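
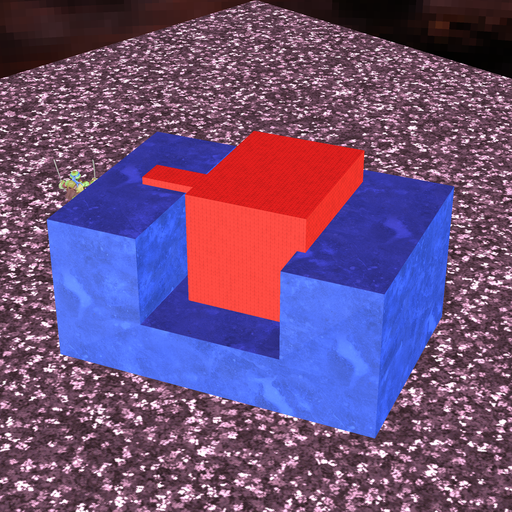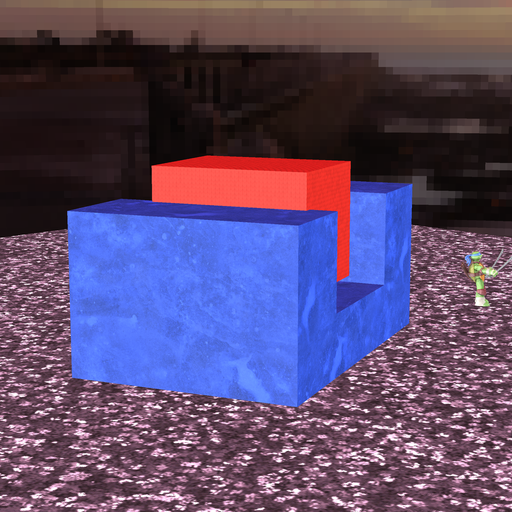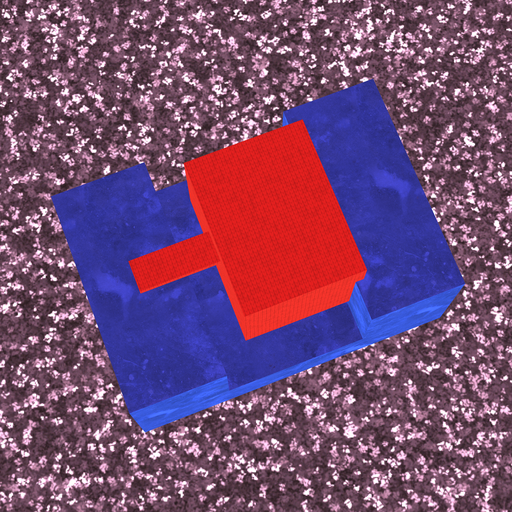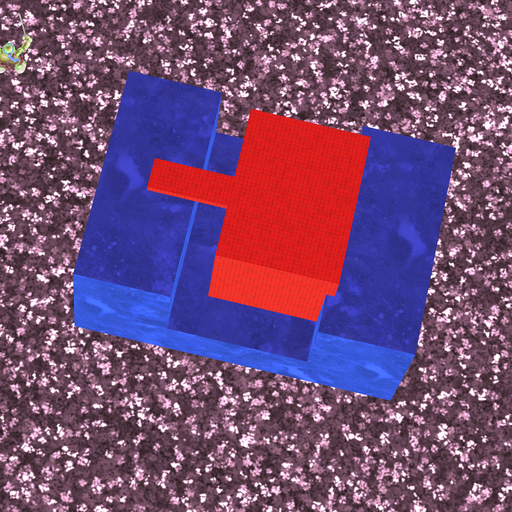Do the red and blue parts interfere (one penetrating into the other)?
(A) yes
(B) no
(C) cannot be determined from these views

(A) yes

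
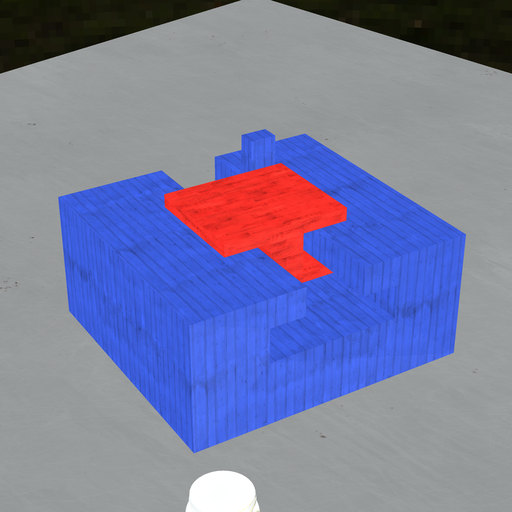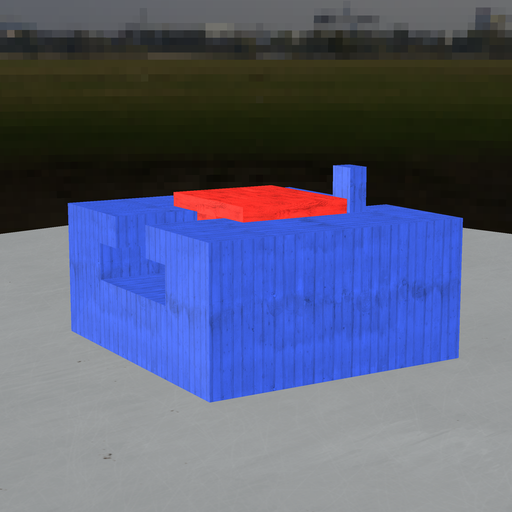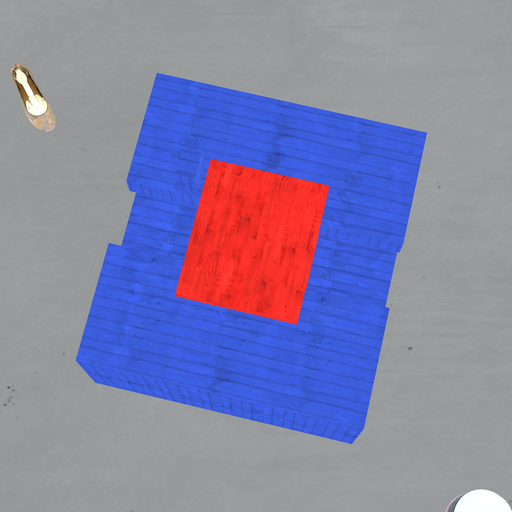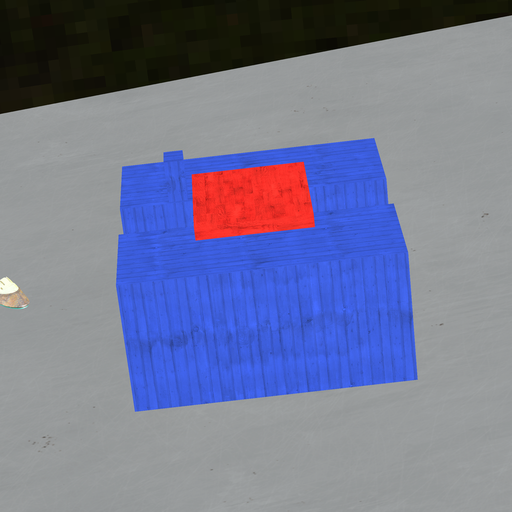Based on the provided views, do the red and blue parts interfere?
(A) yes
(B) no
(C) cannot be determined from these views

(B) no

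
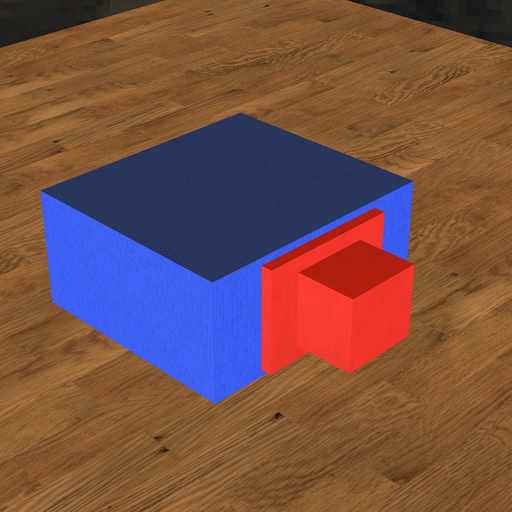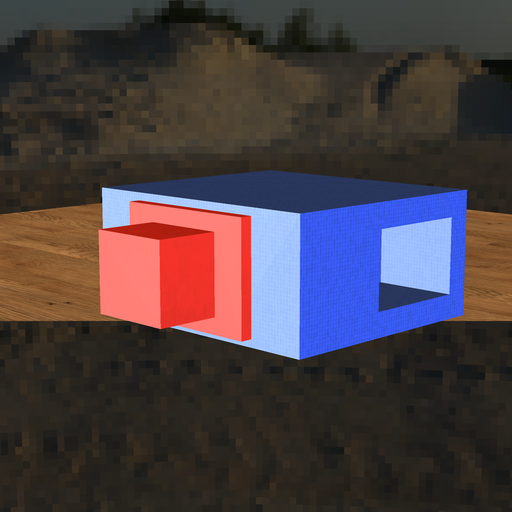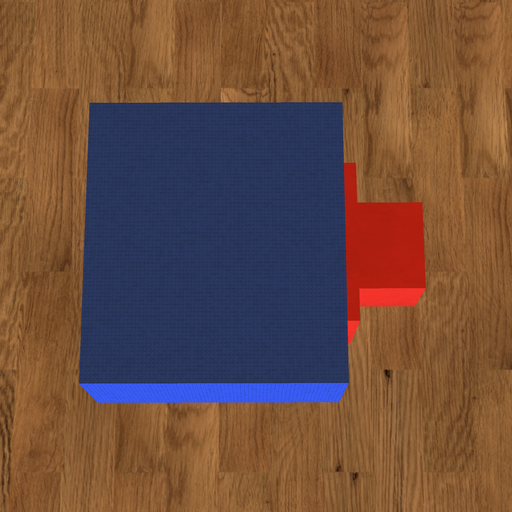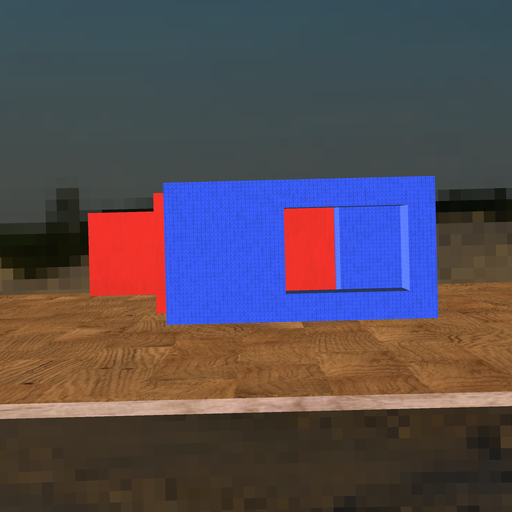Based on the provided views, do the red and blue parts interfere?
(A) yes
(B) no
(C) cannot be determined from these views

(B) no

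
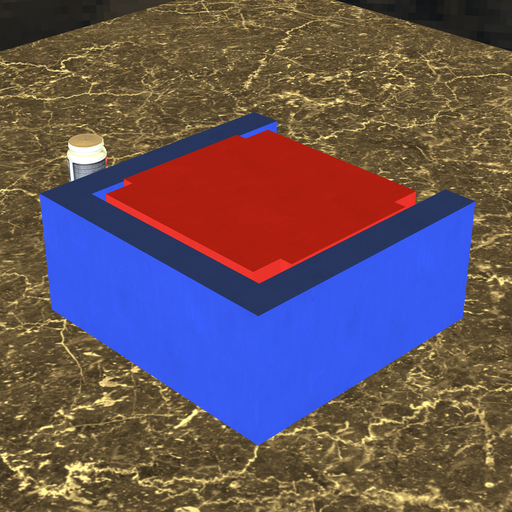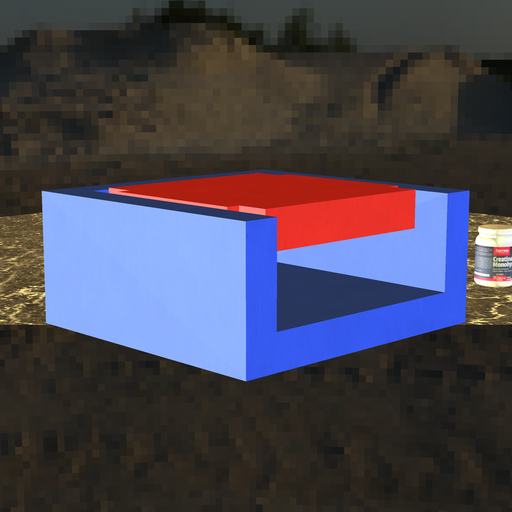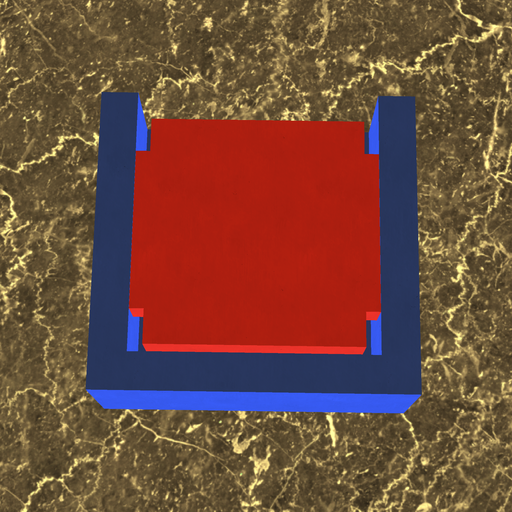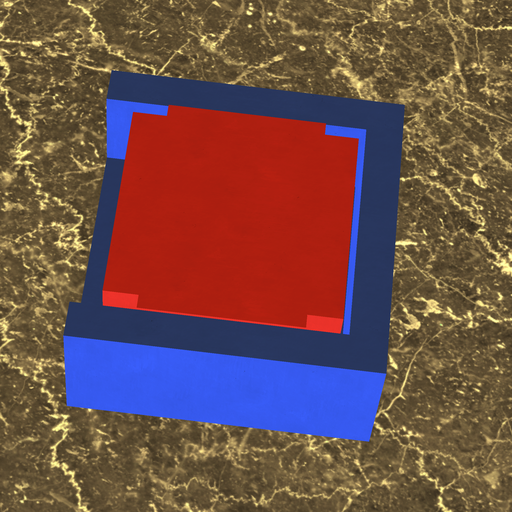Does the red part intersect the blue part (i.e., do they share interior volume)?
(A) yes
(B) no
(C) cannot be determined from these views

(B) no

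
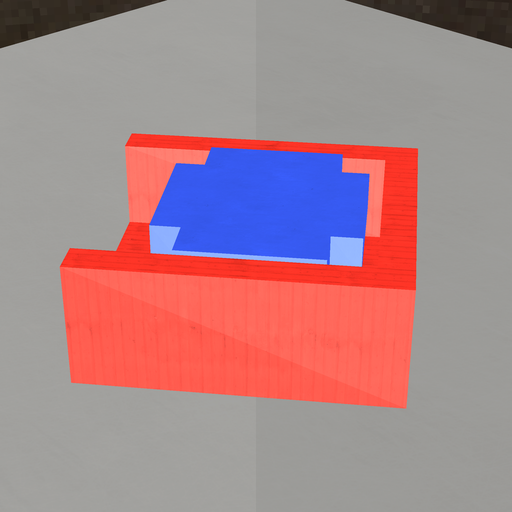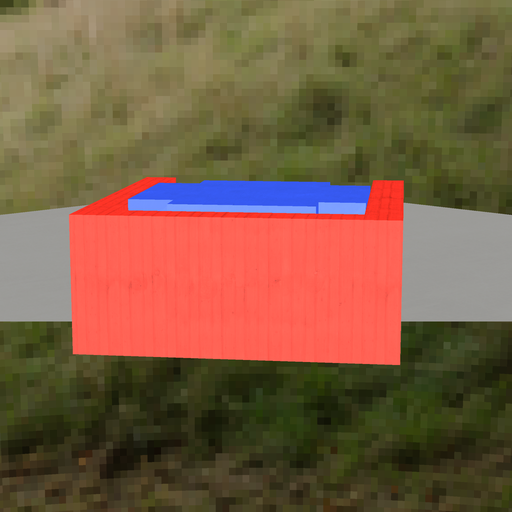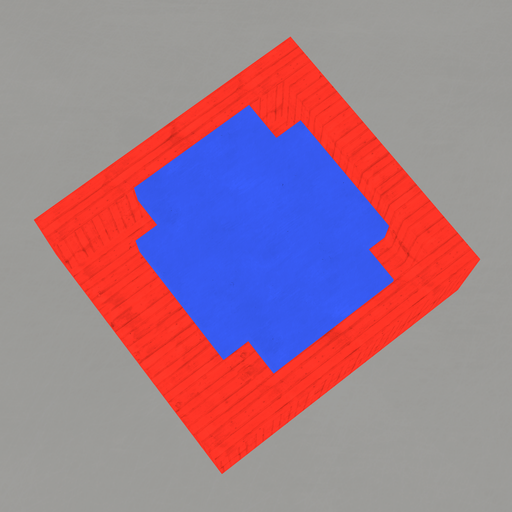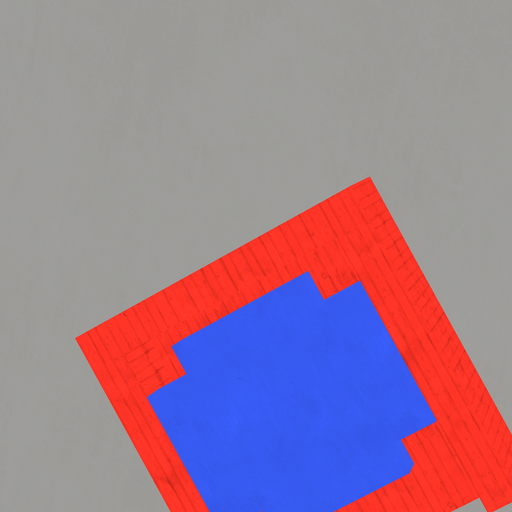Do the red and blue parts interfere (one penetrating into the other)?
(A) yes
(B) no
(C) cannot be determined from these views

(B) no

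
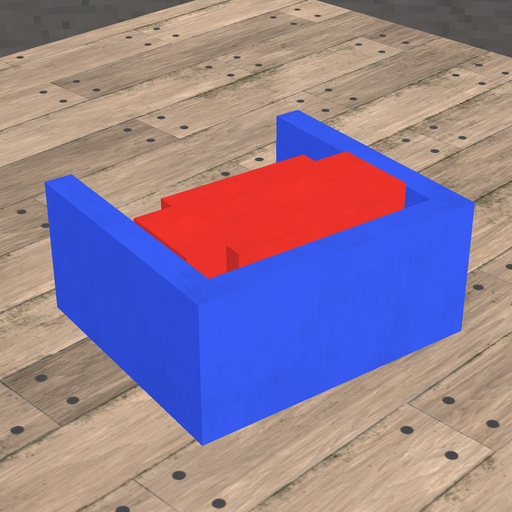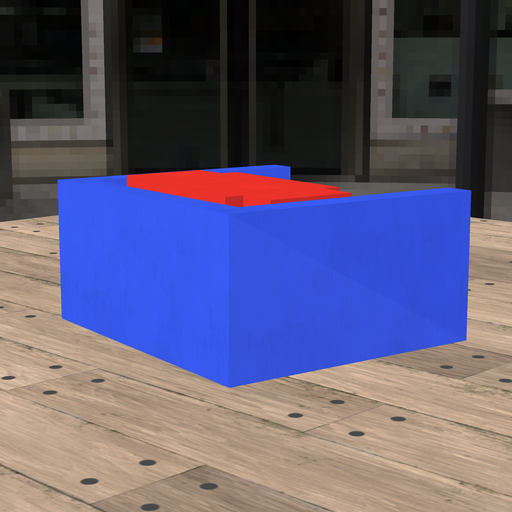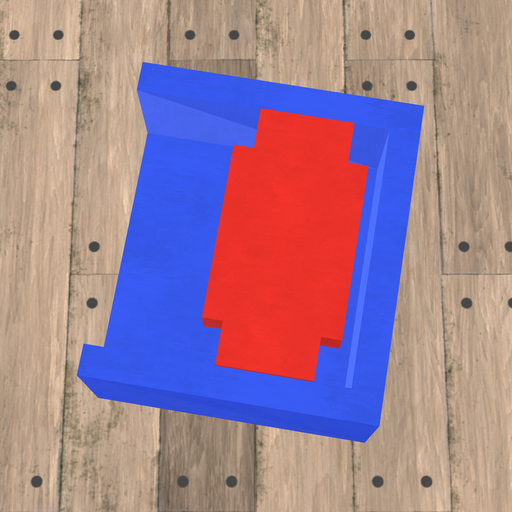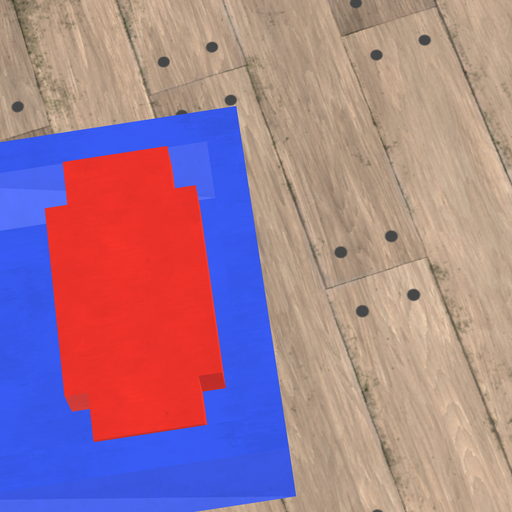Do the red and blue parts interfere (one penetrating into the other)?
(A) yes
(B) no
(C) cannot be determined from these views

(B) no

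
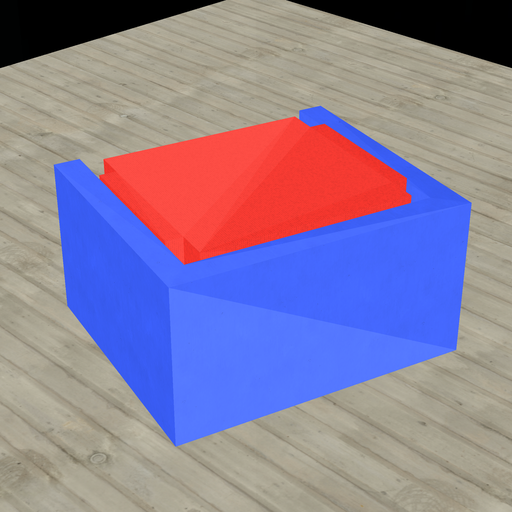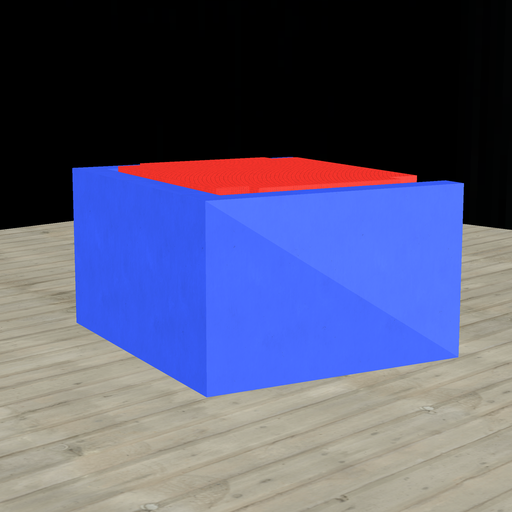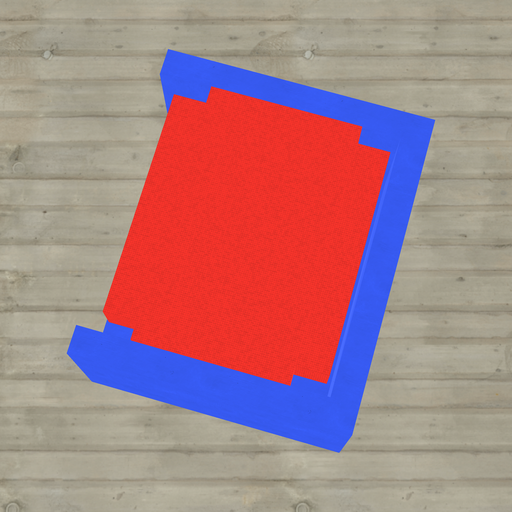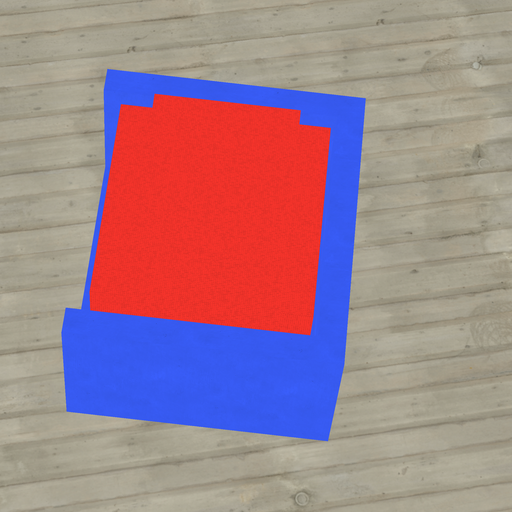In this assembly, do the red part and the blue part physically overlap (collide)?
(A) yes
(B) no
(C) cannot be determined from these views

(B) no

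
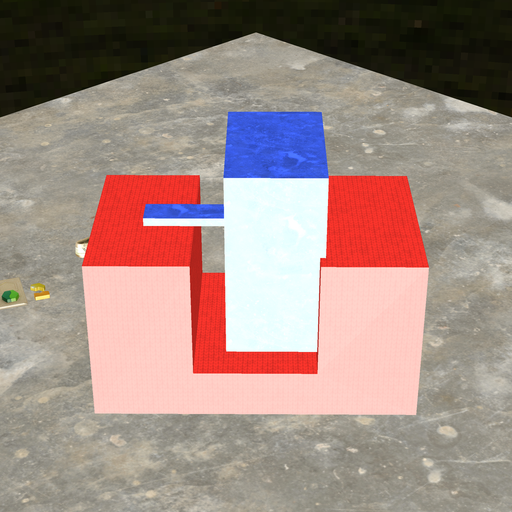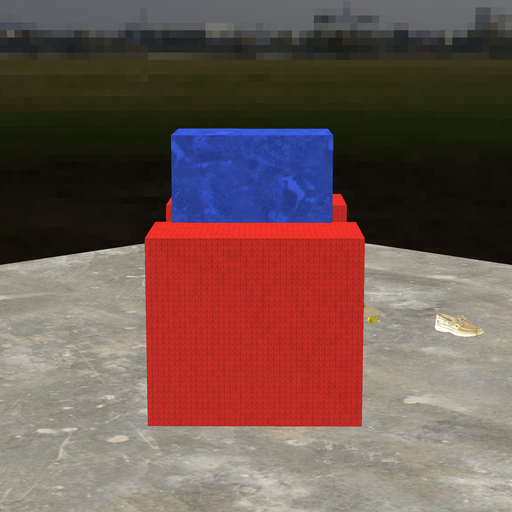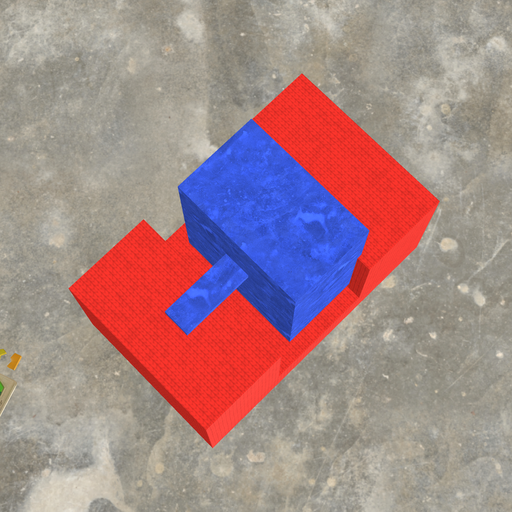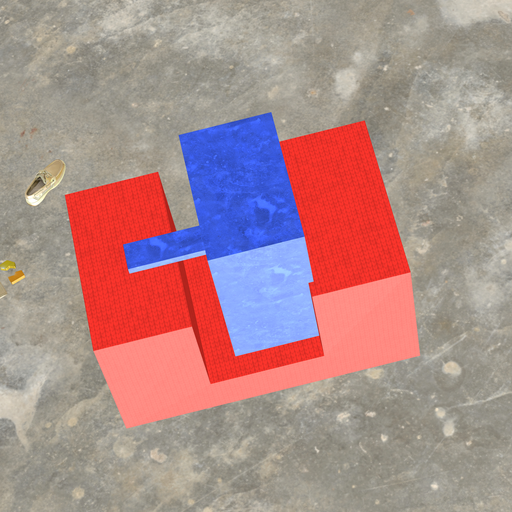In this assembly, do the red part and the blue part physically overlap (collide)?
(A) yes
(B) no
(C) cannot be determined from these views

(A) yes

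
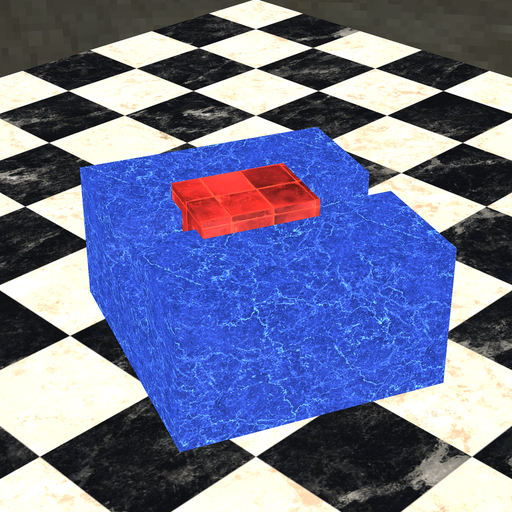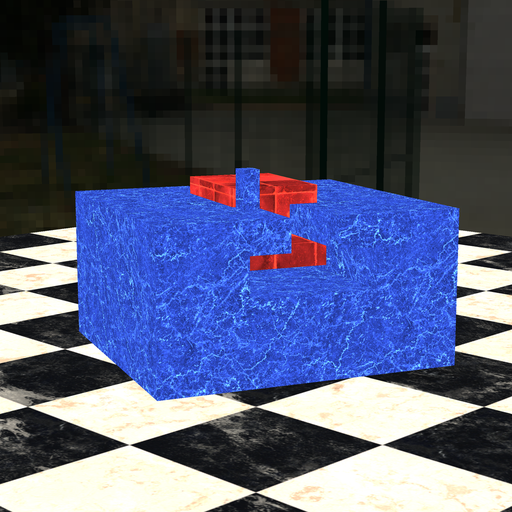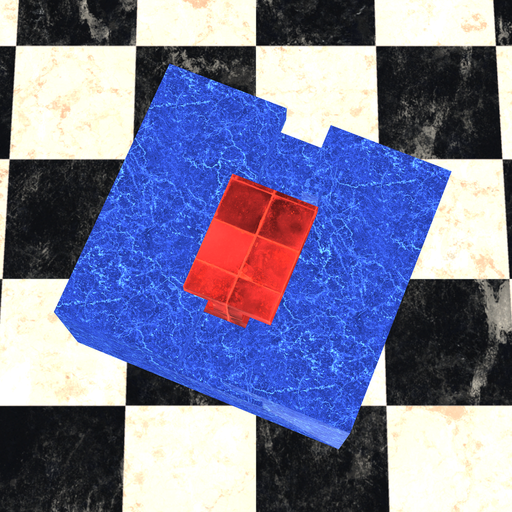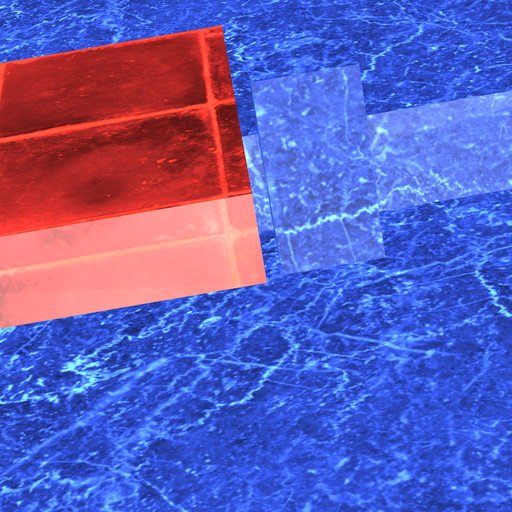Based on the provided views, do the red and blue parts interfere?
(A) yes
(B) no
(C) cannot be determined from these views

(B) no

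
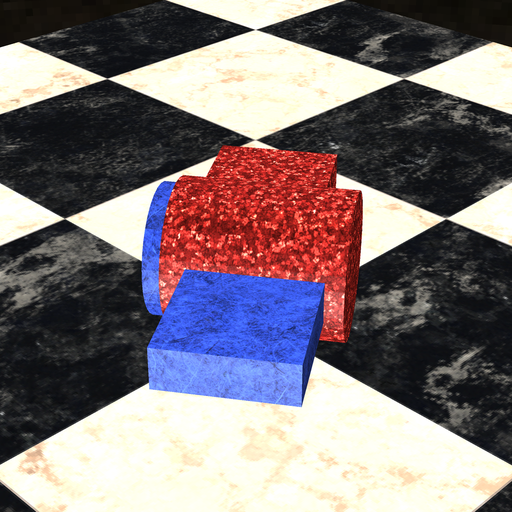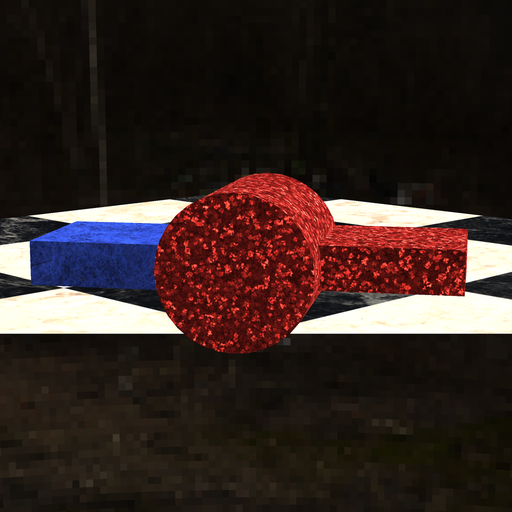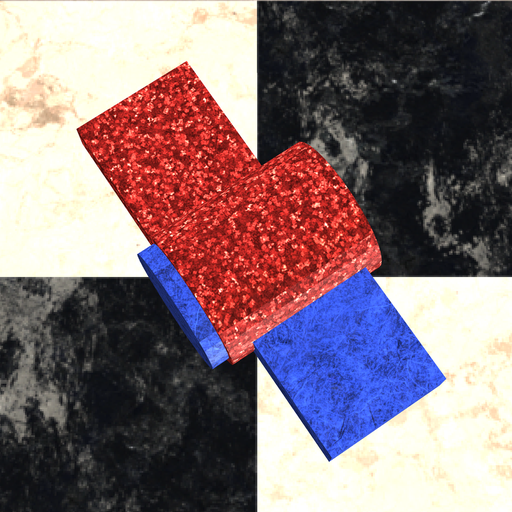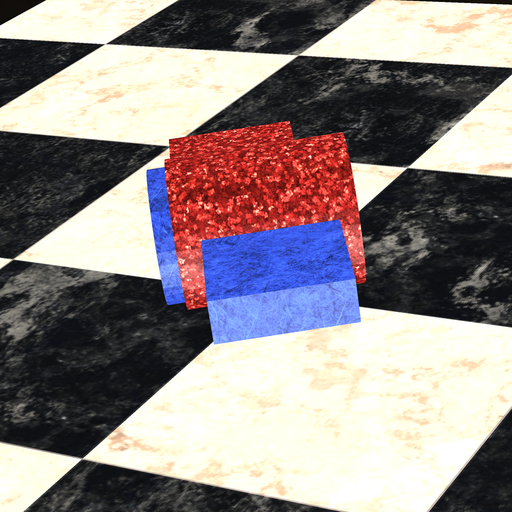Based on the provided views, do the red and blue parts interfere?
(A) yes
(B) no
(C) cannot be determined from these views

(A) yes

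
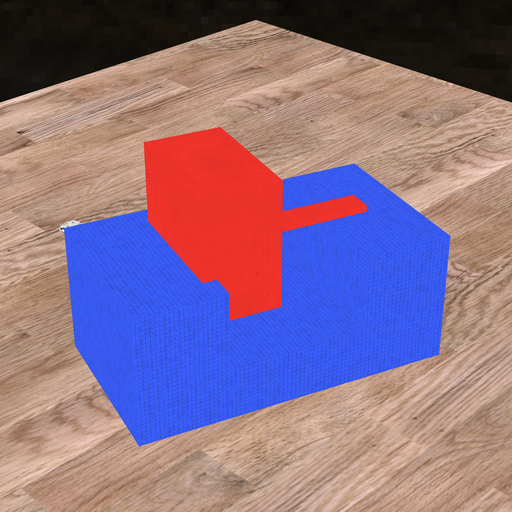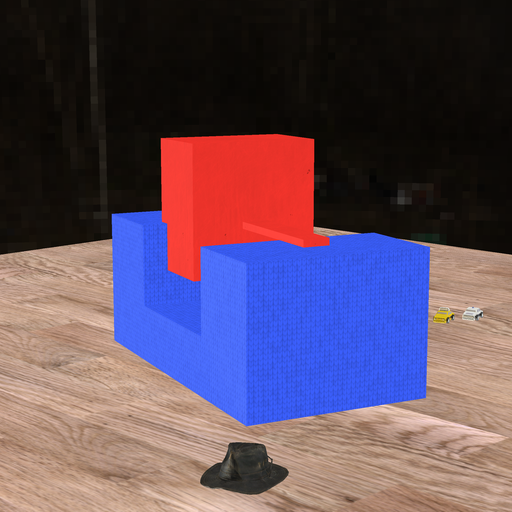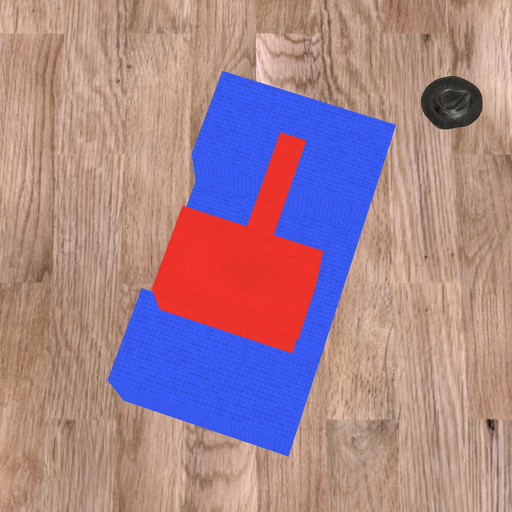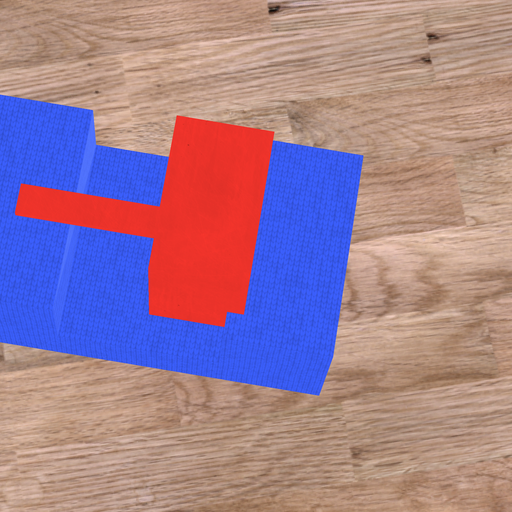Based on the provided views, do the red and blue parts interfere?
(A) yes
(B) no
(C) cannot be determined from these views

(A) yes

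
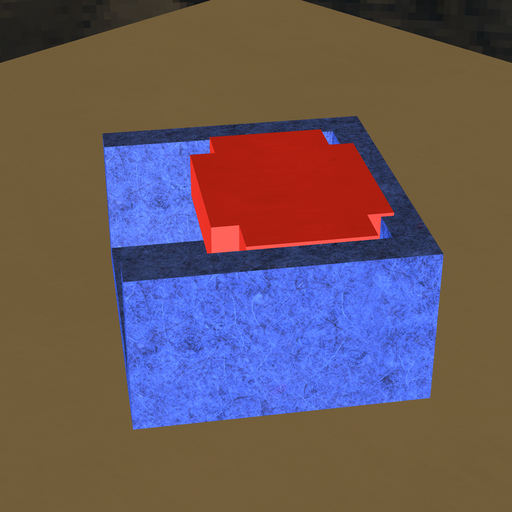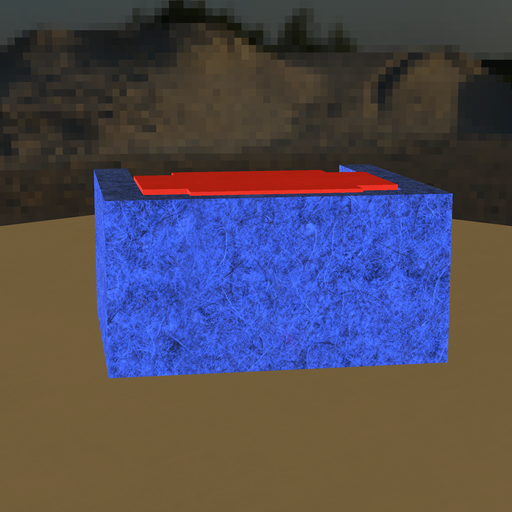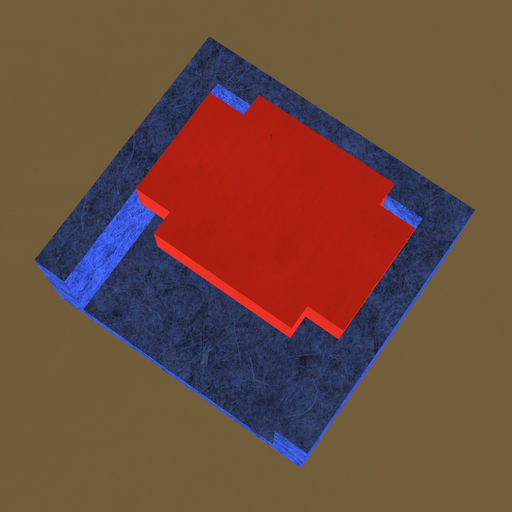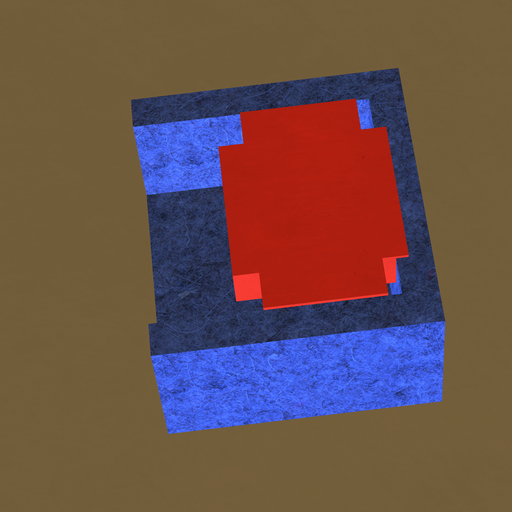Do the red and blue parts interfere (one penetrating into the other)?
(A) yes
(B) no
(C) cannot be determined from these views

(A) yes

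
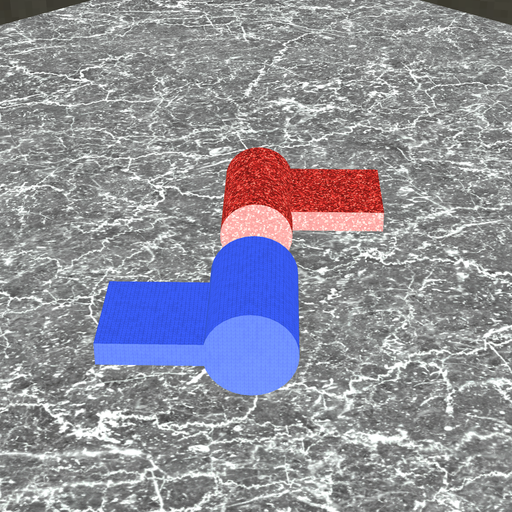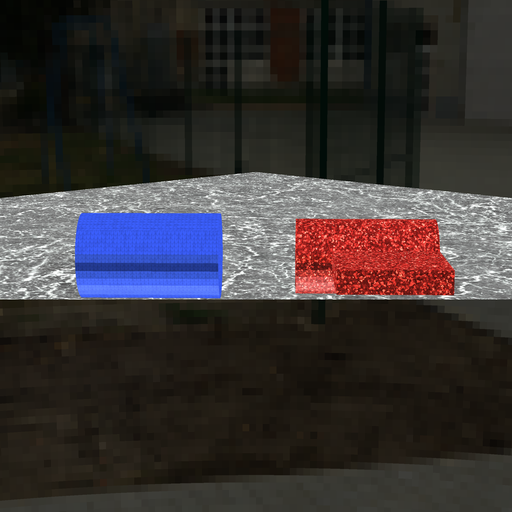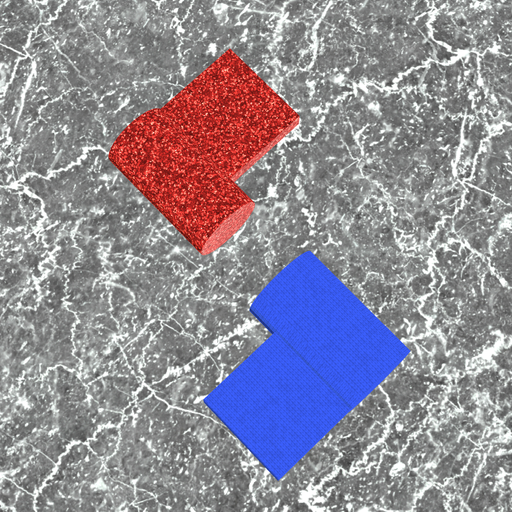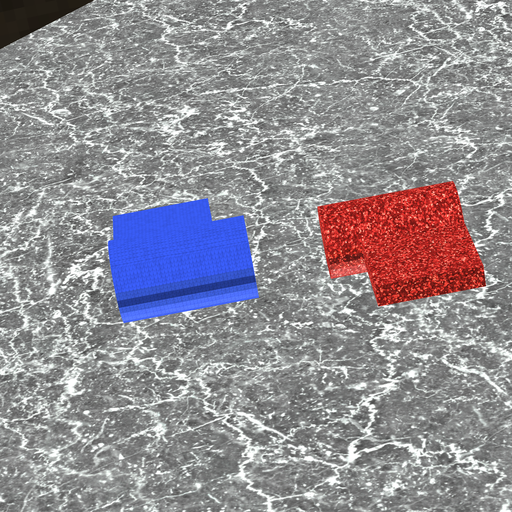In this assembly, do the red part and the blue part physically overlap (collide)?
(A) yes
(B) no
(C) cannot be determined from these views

(B) no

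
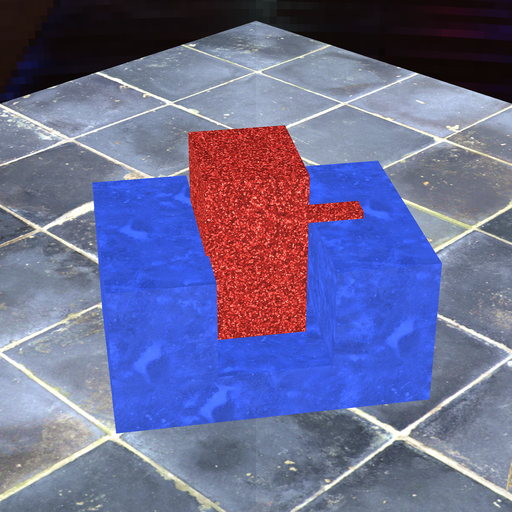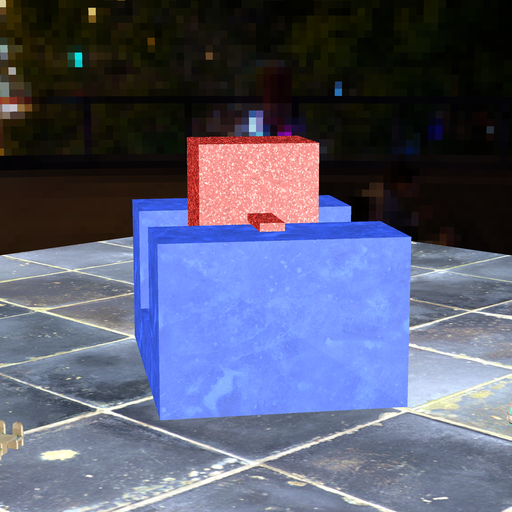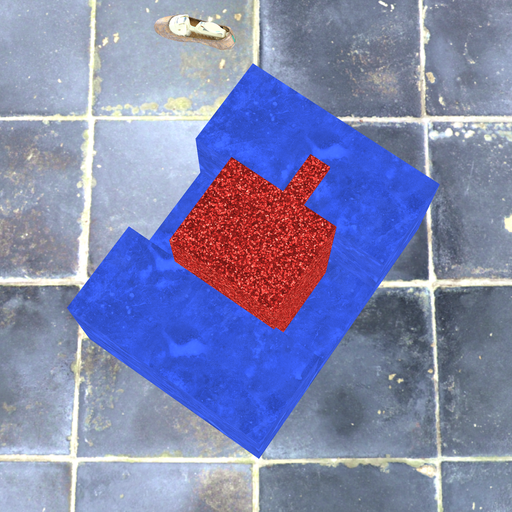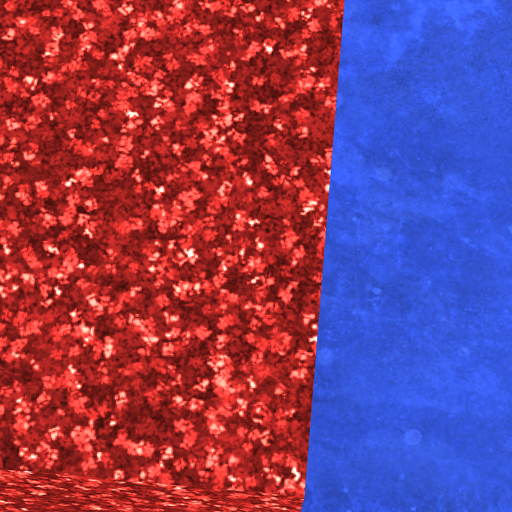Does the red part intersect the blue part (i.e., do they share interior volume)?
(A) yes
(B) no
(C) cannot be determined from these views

(A) yes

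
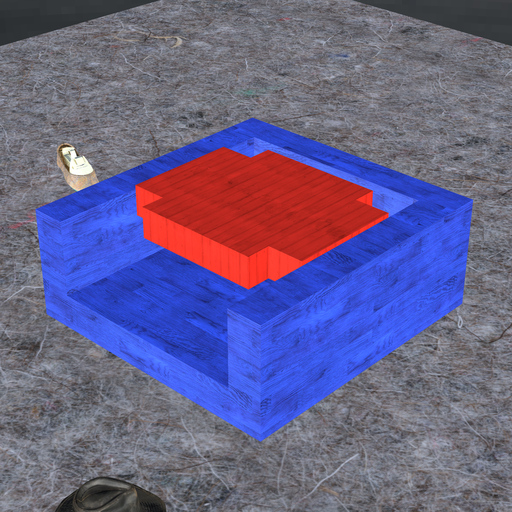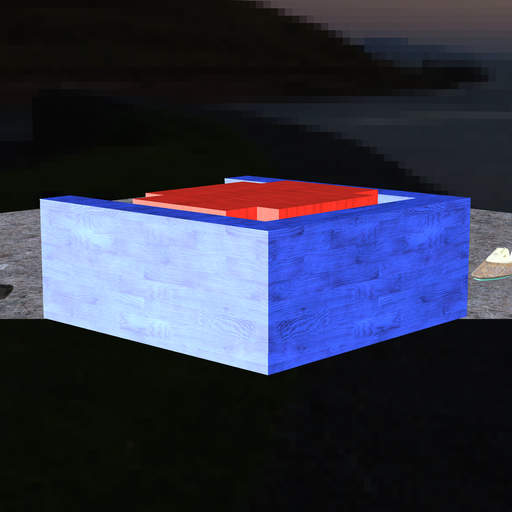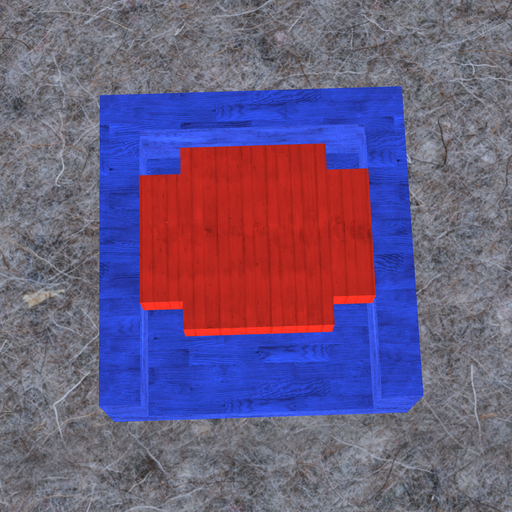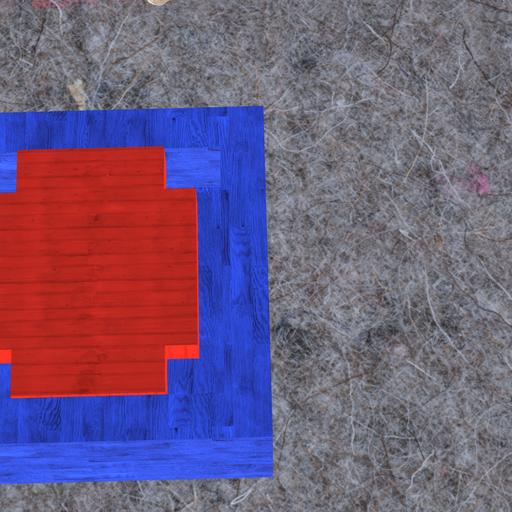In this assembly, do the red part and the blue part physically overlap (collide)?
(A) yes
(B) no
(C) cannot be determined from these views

(B) no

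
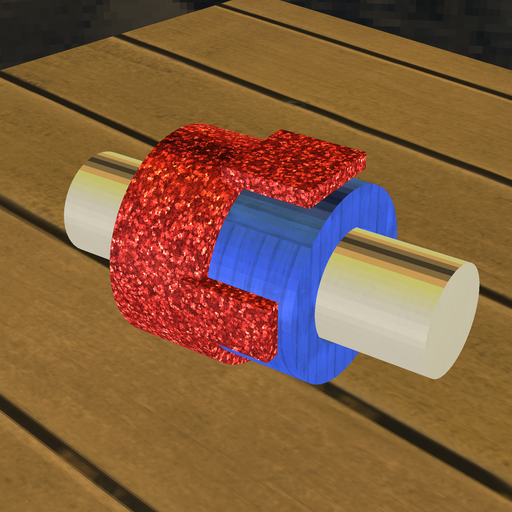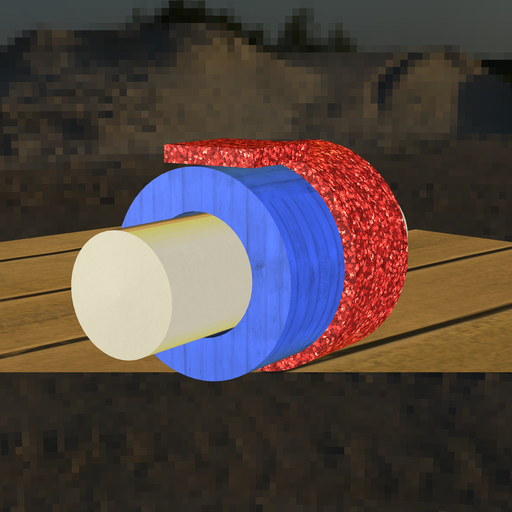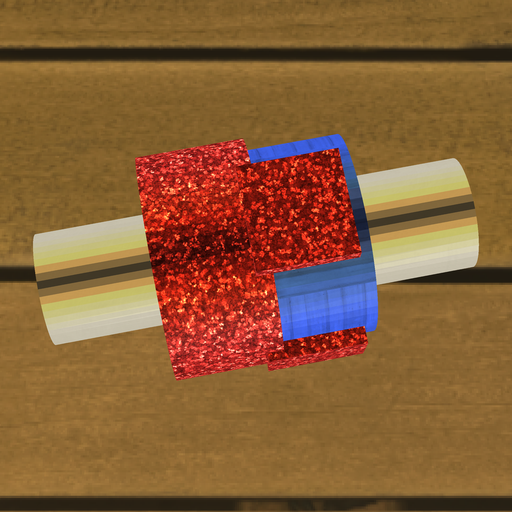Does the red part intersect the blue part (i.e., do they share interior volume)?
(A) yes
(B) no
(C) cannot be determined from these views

(A) yes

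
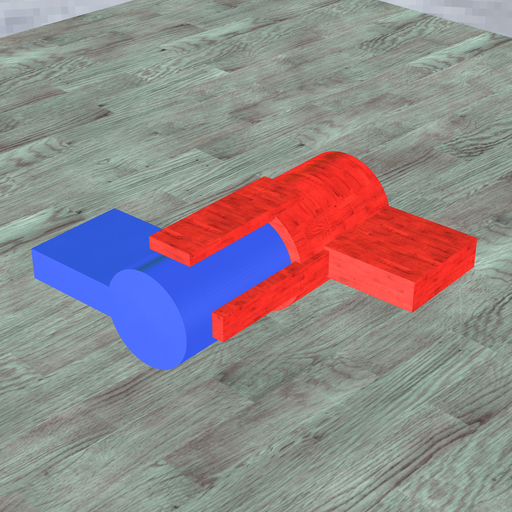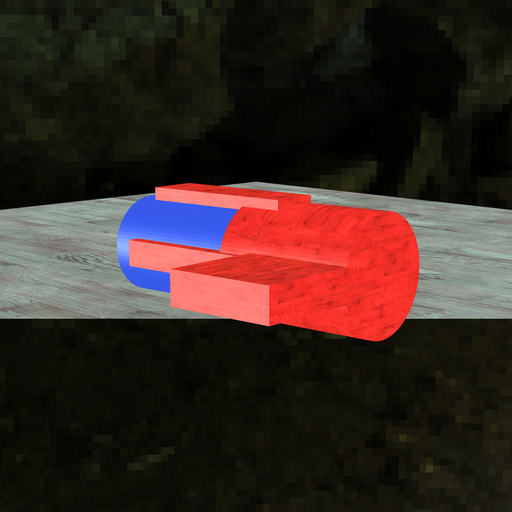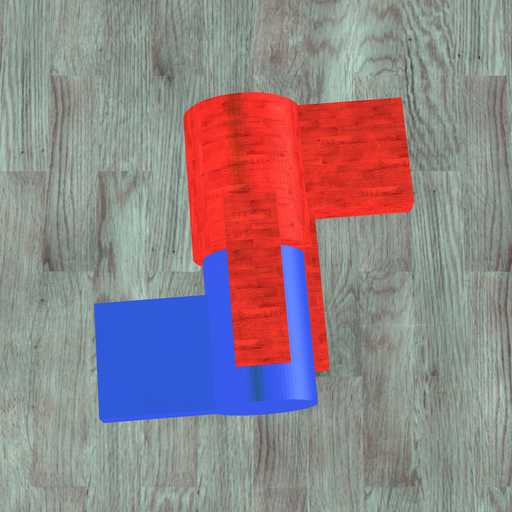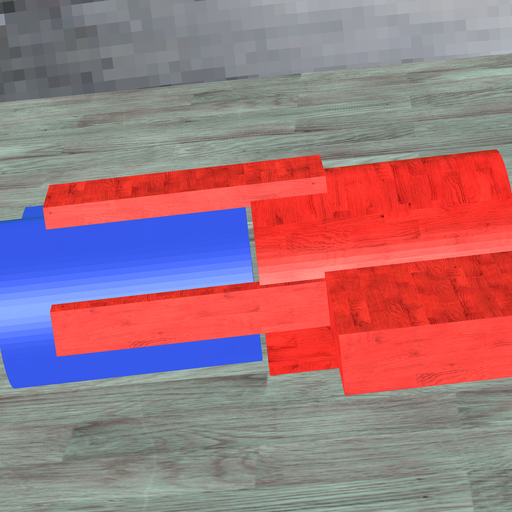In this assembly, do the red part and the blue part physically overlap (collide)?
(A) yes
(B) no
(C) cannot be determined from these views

(B) no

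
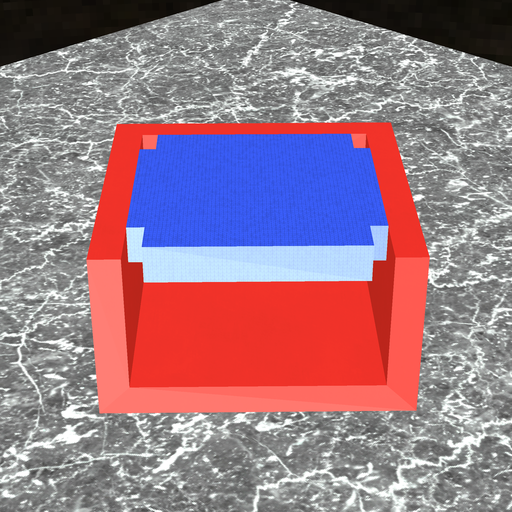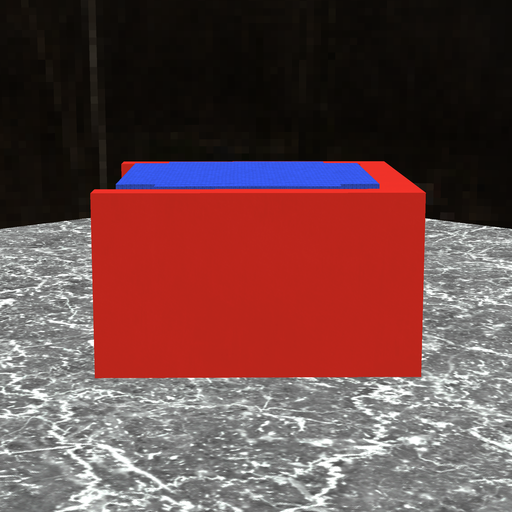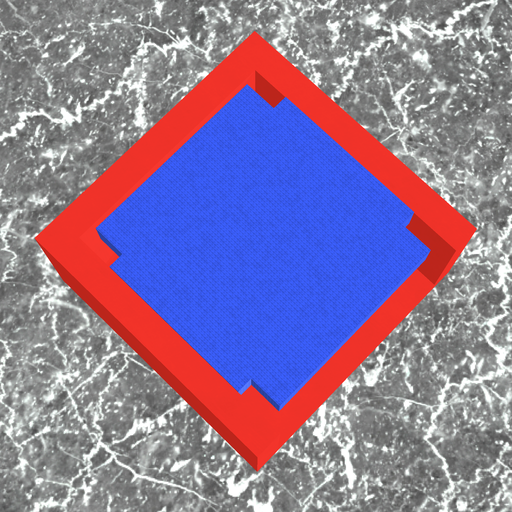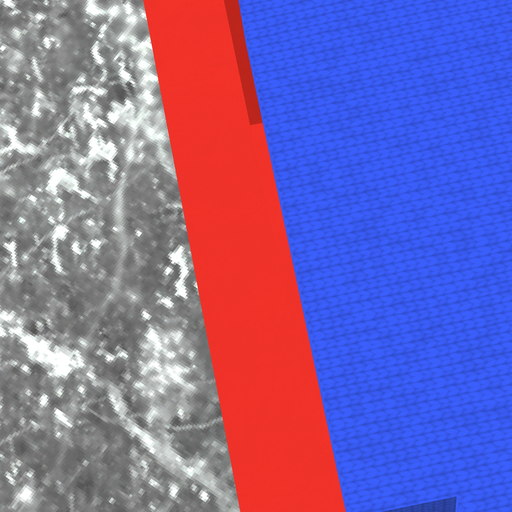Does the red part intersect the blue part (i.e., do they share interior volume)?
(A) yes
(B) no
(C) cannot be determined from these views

(B) no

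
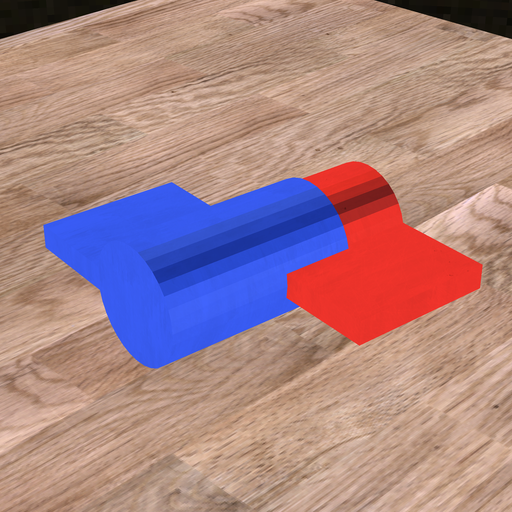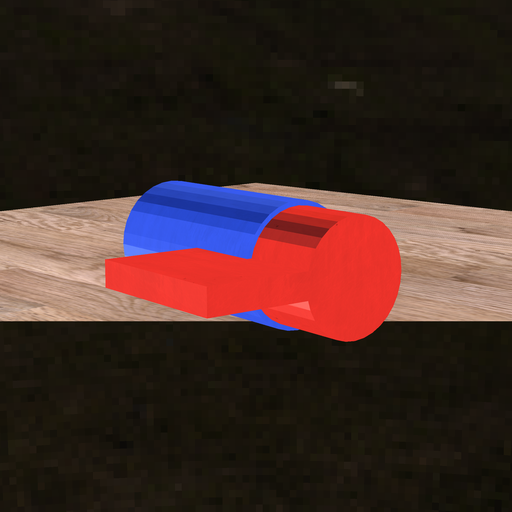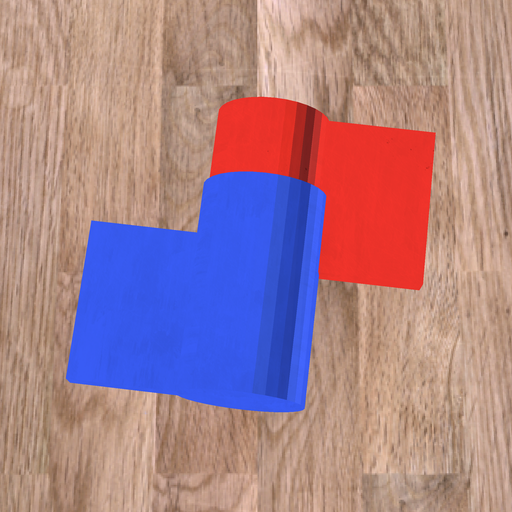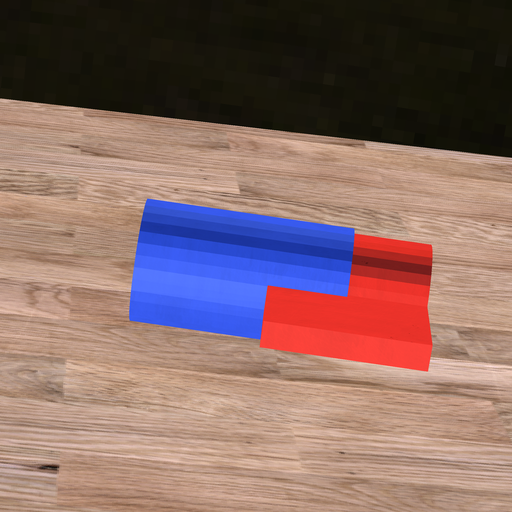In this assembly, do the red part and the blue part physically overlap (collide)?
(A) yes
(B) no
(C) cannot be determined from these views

(A) yes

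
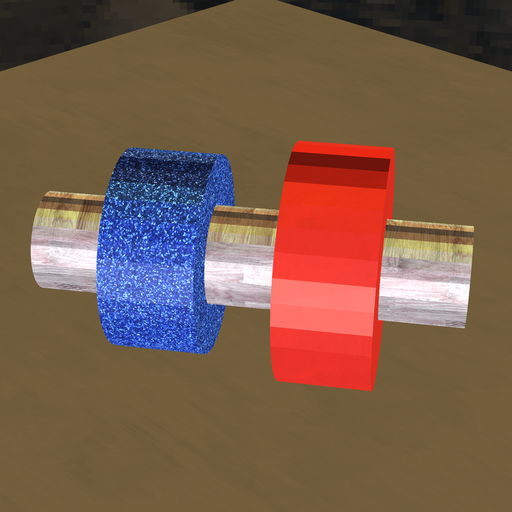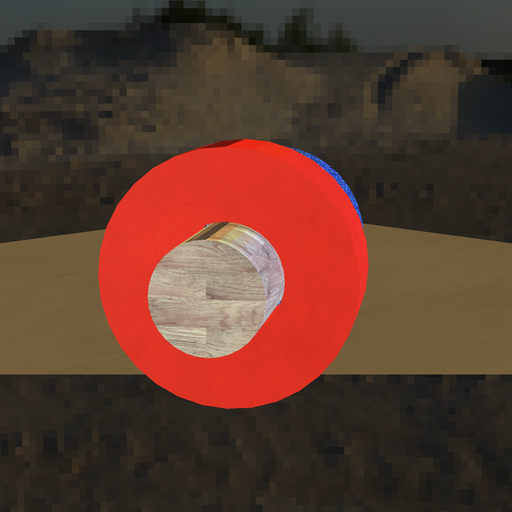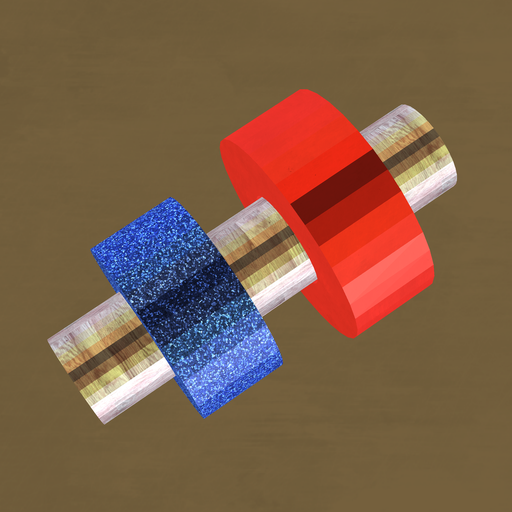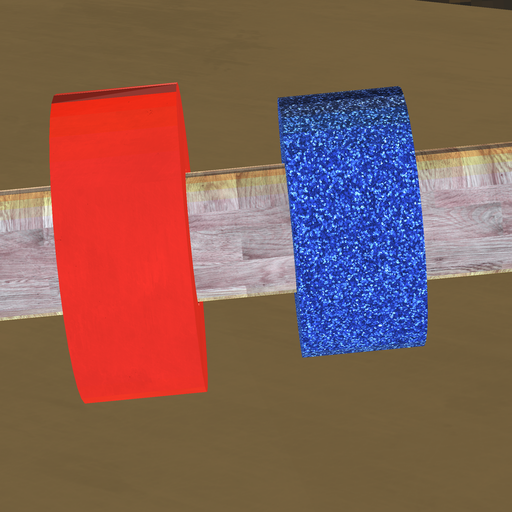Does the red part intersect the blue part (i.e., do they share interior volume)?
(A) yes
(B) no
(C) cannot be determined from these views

(B) no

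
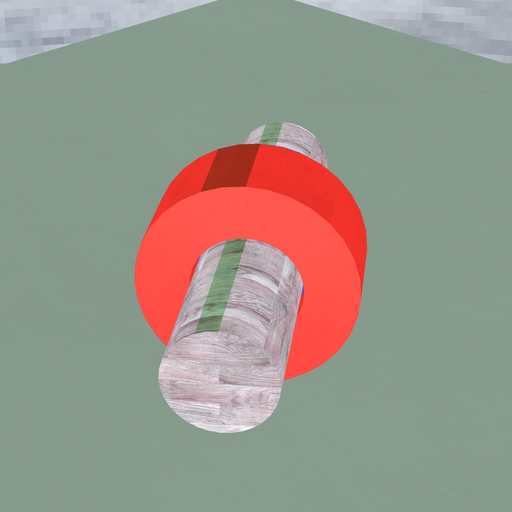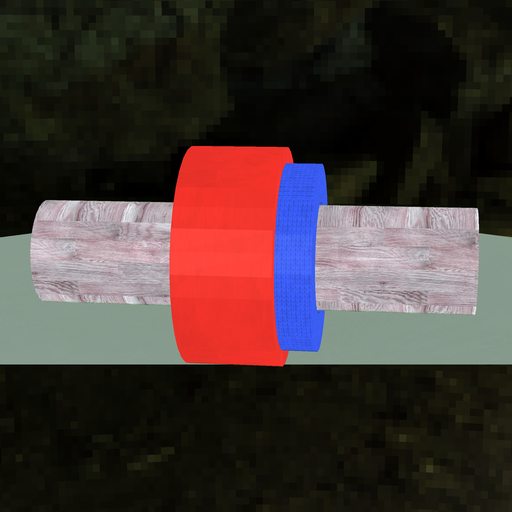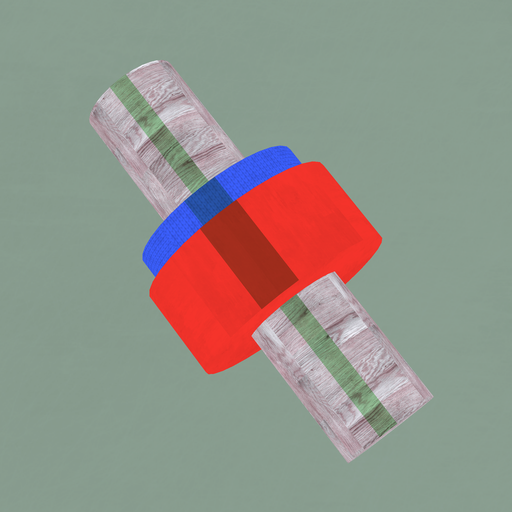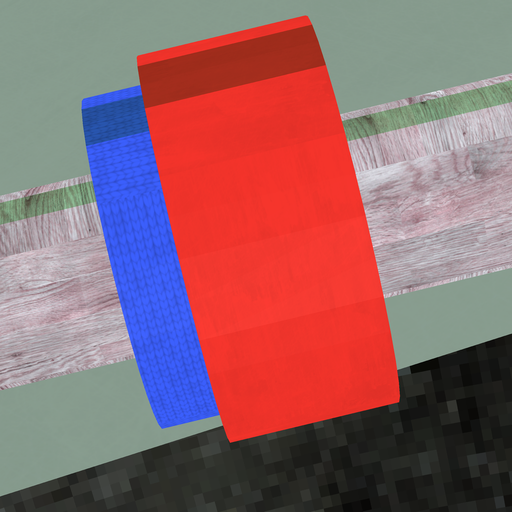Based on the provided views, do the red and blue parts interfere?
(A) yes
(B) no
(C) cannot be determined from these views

(A) yes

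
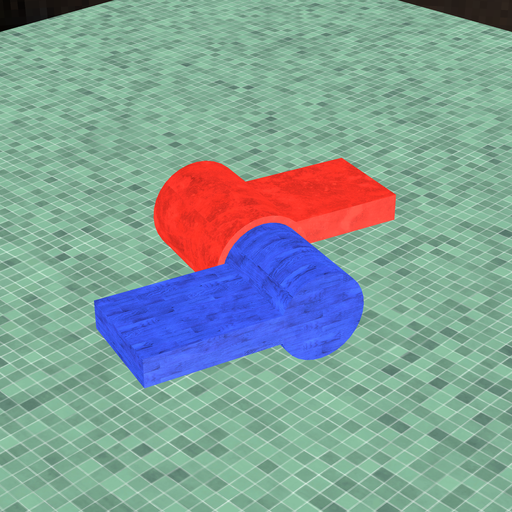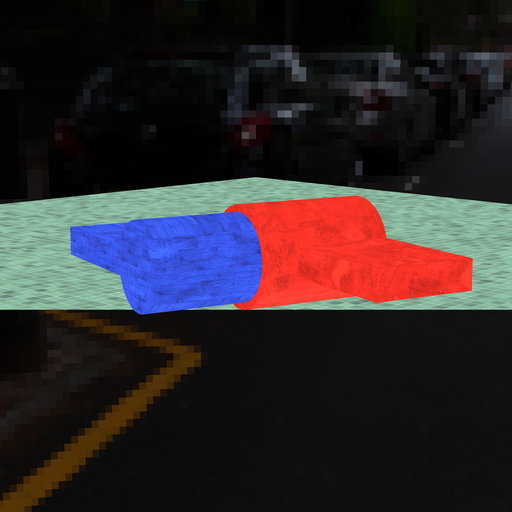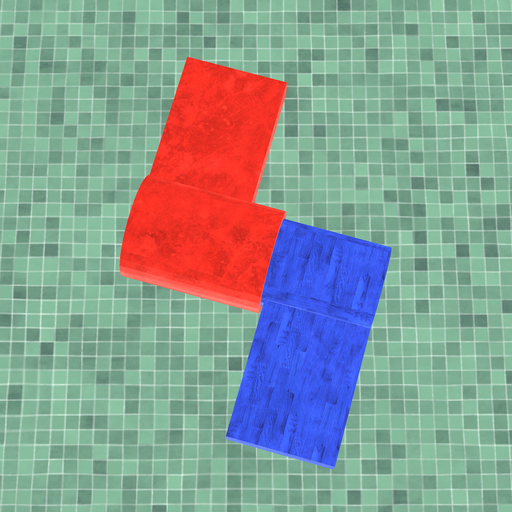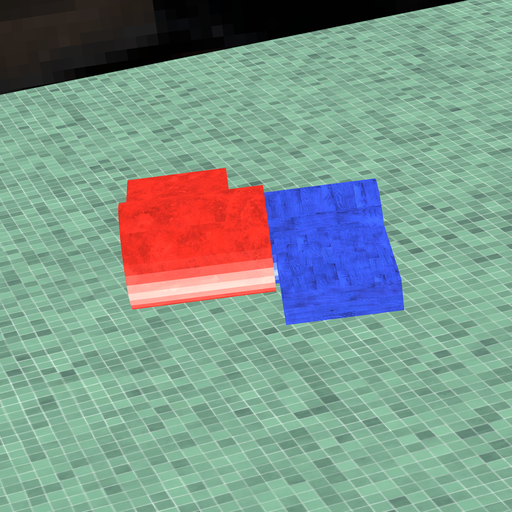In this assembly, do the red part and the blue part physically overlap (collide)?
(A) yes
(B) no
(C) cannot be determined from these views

(A) yes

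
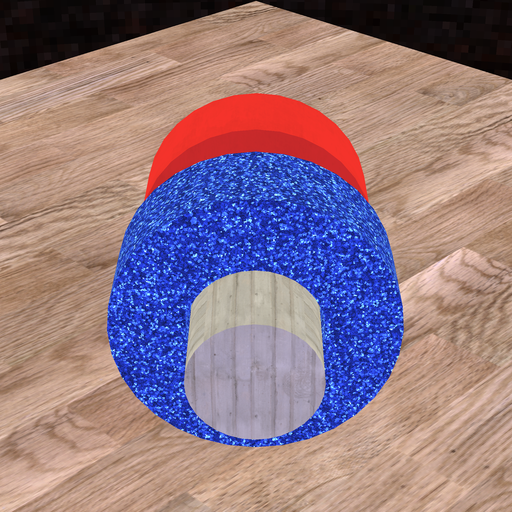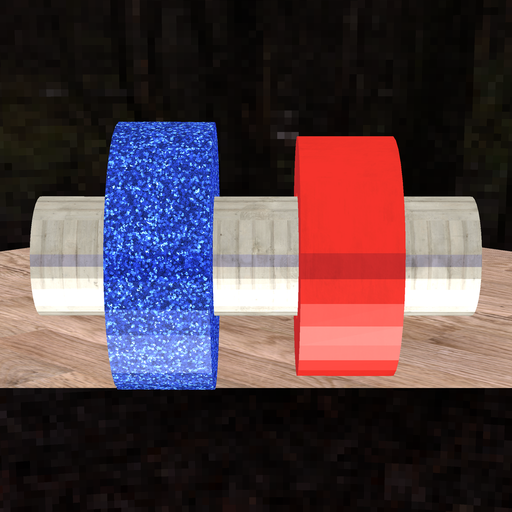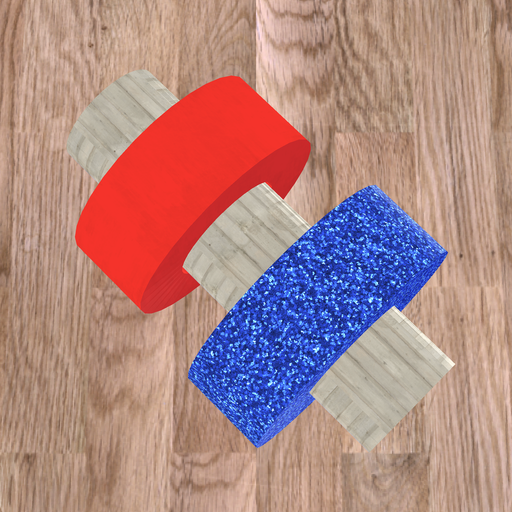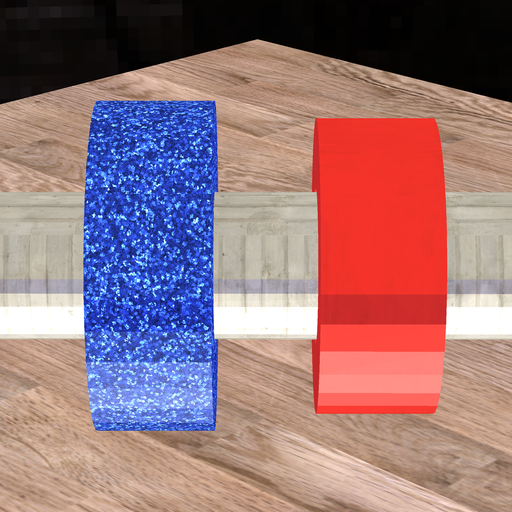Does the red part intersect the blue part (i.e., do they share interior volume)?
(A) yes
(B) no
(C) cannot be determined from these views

(B) no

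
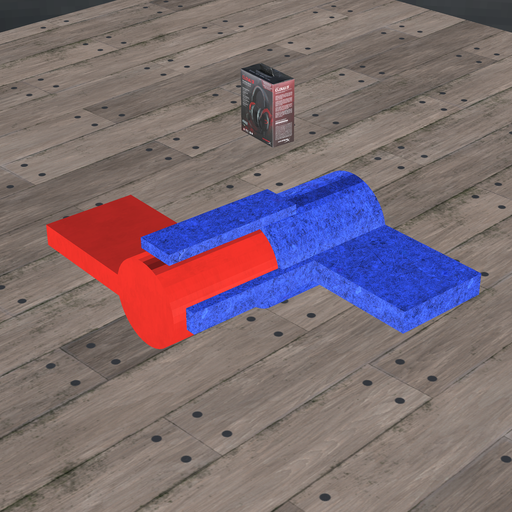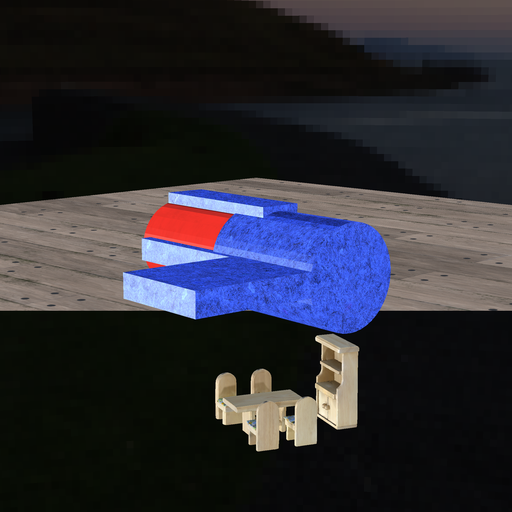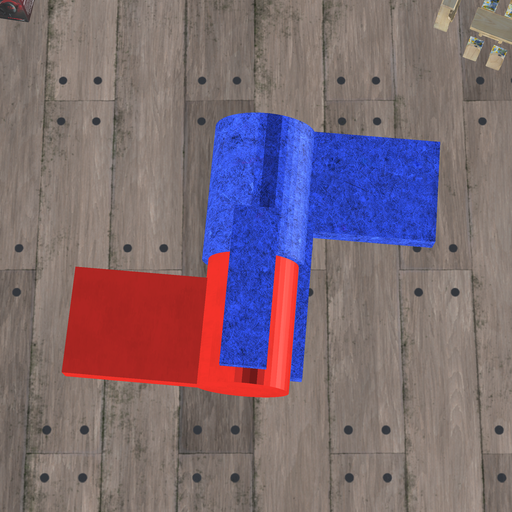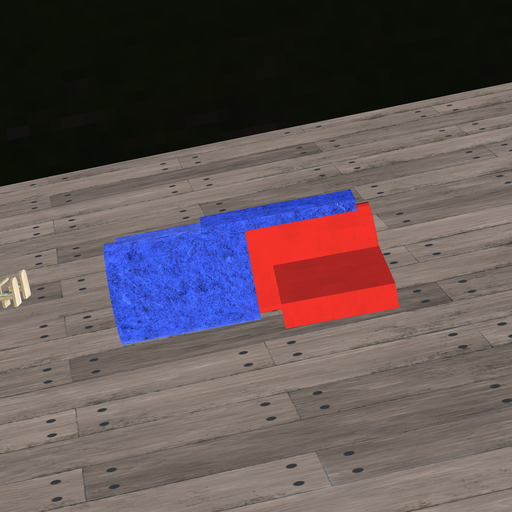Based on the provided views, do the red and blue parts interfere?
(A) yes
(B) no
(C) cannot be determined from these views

(A) yes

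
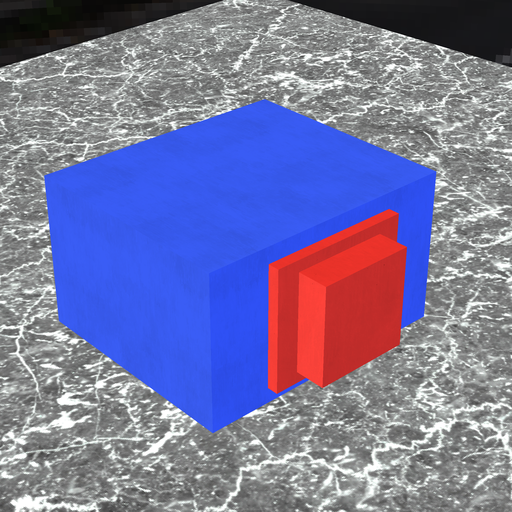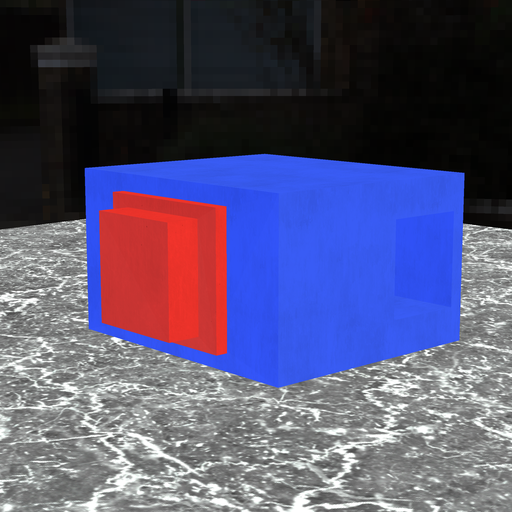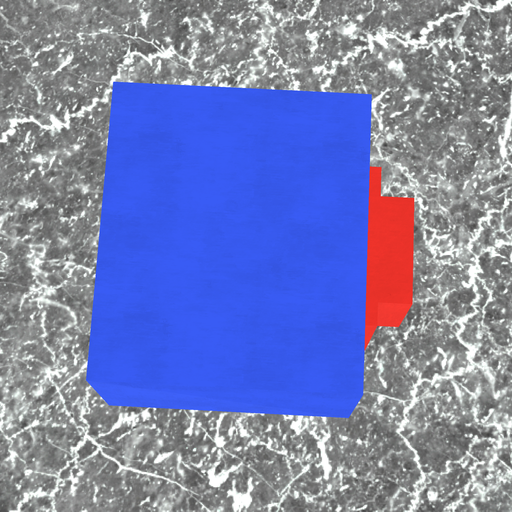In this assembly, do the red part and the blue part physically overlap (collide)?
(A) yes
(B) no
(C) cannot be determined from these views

(C) cannot be determined from these views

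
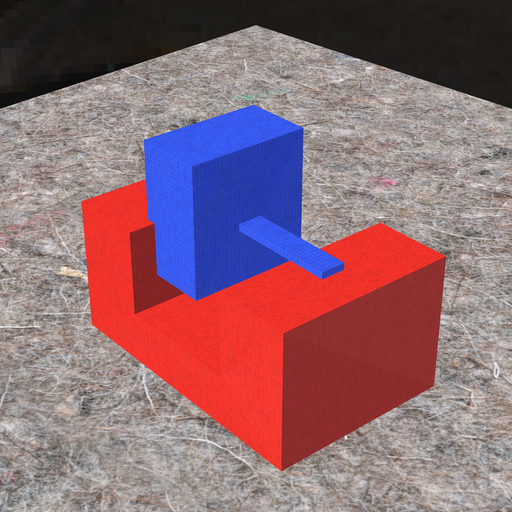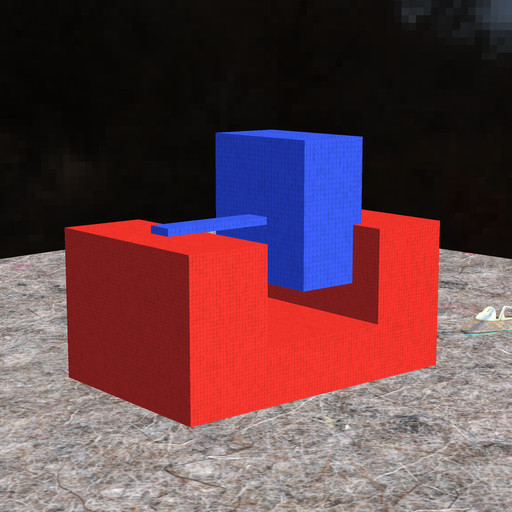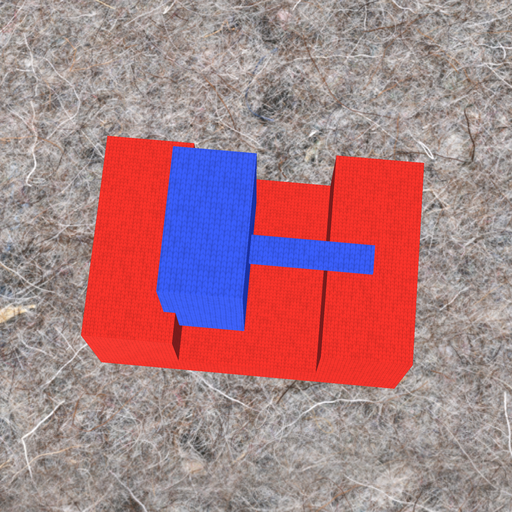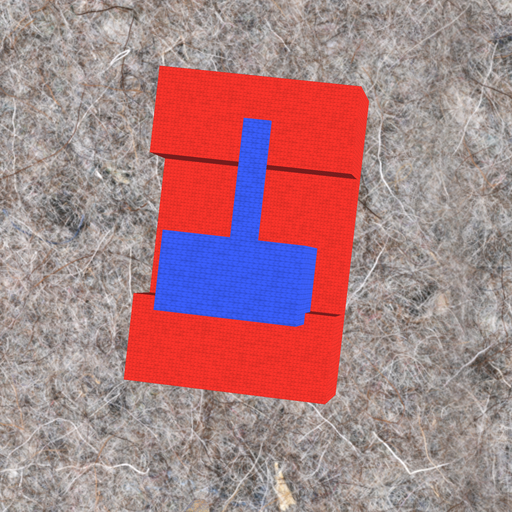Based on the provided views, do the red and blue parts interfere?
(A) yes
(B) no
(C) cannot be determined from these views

(A) yes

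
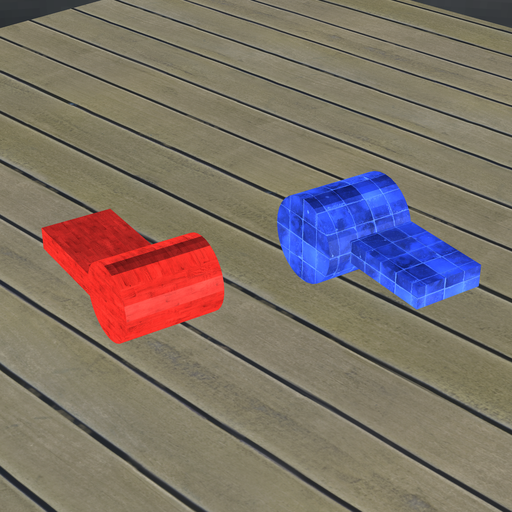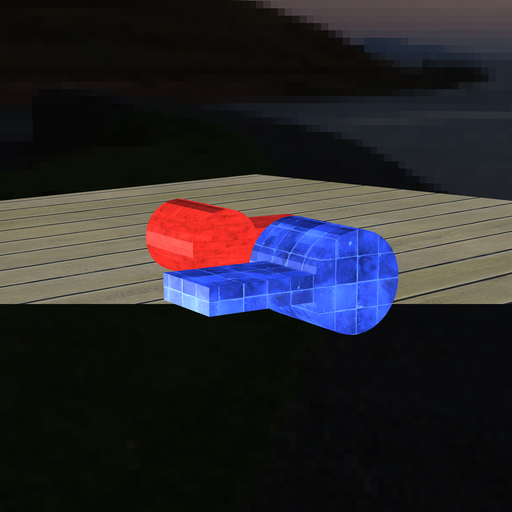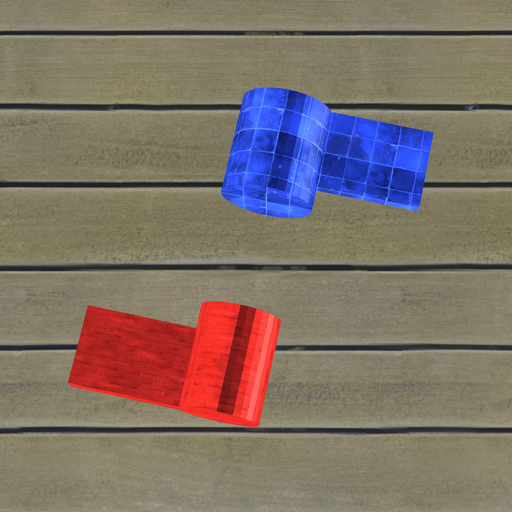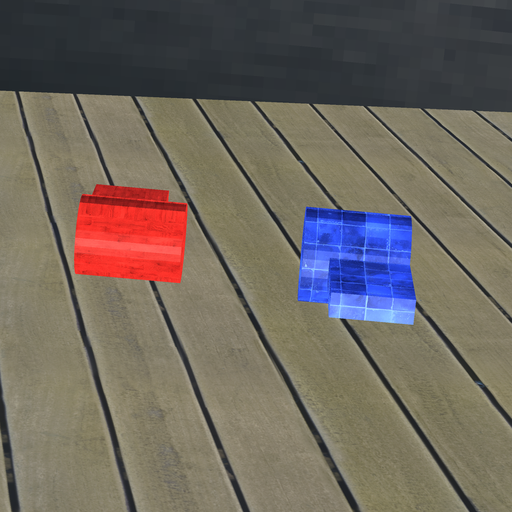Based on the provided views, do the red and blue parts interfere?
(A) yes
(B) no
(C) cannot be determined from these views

(B) no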